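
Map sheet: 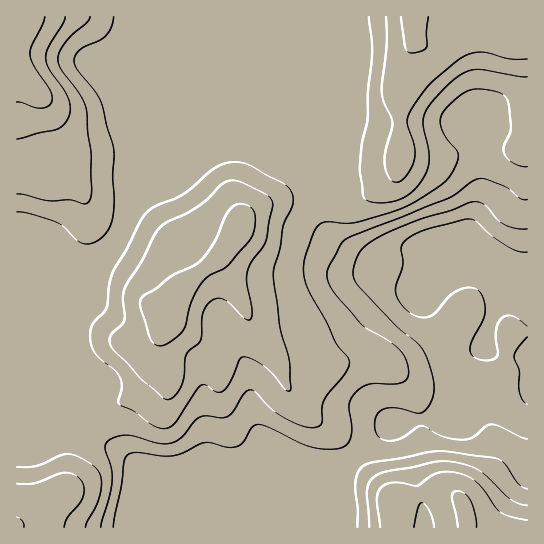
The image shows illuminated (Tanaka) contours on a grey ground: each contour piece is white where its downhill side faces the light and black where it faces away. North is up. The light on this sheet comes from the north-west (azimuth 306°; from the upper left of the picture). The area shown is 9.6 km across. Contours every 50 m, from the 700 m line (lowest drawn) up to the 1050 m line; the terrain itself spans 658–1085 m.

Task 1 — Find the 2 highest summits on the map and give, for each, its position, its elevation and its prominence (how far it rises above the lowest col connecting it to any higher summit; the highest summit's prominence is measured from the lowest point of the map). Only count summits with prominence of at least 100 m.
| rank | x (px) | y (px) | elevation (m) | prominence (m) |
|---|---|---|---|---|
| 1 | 169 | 317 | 1026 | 137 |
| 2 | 463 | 507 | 957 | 171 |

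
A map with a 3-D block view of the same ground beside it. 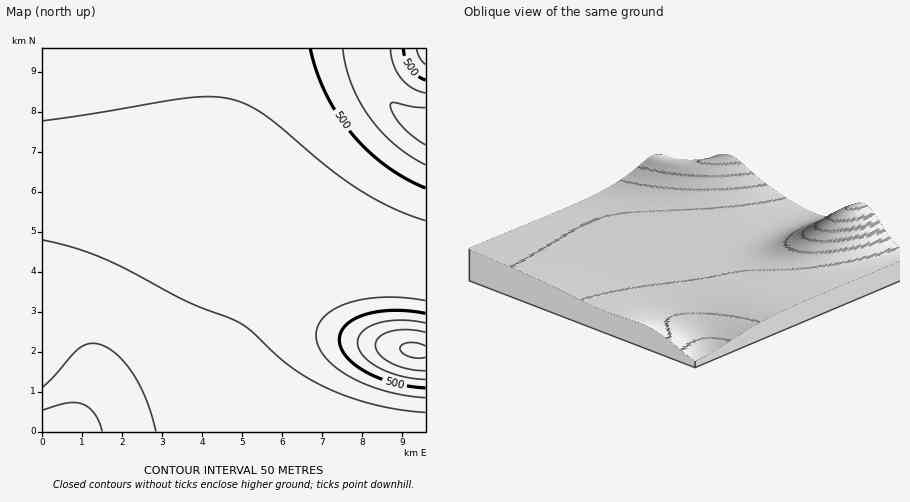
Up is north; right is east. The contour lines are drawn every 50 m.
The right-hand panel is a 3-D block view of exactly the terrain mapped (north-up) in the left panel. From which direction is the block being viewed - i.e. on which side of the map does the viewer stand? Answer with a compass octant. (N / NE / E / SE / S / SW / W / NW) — SW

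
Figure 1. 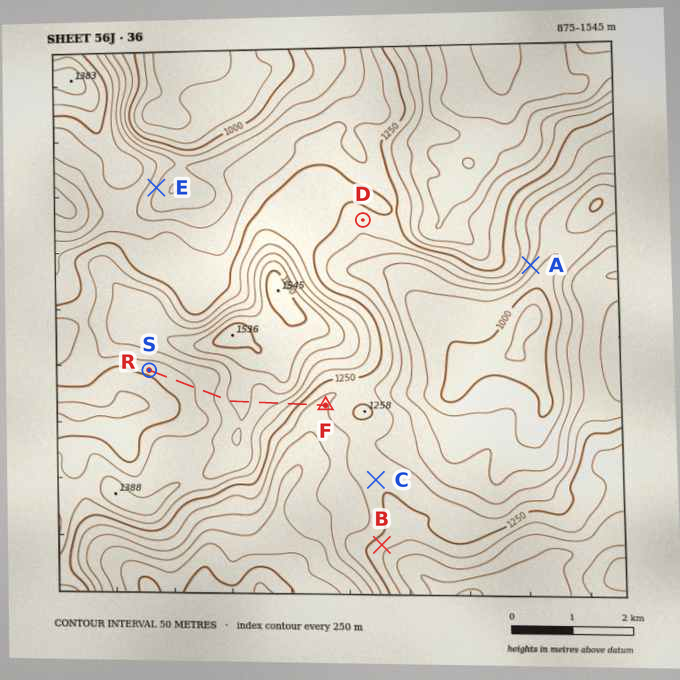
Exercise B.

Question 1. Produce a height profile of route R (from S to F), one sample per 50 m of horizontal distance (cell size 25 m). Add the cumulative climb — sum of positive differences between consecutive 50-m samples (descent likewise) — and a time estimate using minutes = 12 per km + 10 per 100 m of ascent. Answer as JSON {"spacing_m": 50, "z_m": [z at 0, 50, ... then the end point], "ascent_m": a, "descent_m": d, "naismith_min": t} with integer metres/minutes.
{"spacing_m": 50, "z_m": [1263, 1262, 1262, 1262, 1264, 1266, 1269, 1272, 1275, 1278, 1280, 1283, 1285, 1288, 1290, 1293, 1297, 1301, 1305, 1311, 1317, 1324, 1332, 1341, 1350, 1360, 1369, 1379, 1388, 1396, 1402, 1408, 1412, 1414, 1413, 1410, 1406, 1400, 1394, 1387, 1381, 1376, 1371, 1367, 1363, 1359, 1354, 1346, 1337, 1326, 1312, 1296, 1279, 1262, 1245, 1228, 1214, 1203, 1194, 1189, 1188, 1189, 1192, 1195], "ascent_m": 159, "descent_m": 227, "naismith_min": 53}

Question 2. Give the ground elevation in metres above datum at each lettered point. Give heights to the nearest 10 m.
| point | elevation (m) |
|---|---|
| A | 1100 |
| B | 1280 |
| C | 1240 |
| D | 1210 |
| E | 1100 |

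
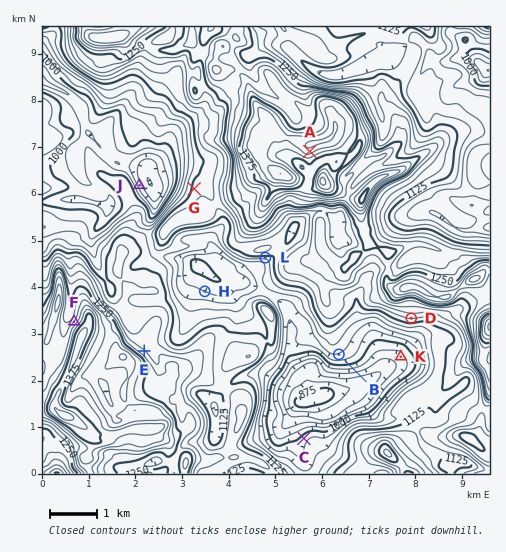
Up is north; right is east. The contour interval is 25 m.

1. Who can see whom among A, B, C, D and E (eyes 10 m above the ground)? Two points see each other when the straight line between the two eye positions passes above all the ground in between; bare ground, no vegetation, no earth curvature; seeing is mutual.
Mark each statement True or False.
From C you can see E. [False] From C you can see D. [True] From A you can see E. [False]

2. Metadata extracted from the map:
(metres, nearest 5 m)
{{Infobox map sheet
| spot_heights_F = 1300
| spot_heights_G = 1135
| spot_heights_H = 1025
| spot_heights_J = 935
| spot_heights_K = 965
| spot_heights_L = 1110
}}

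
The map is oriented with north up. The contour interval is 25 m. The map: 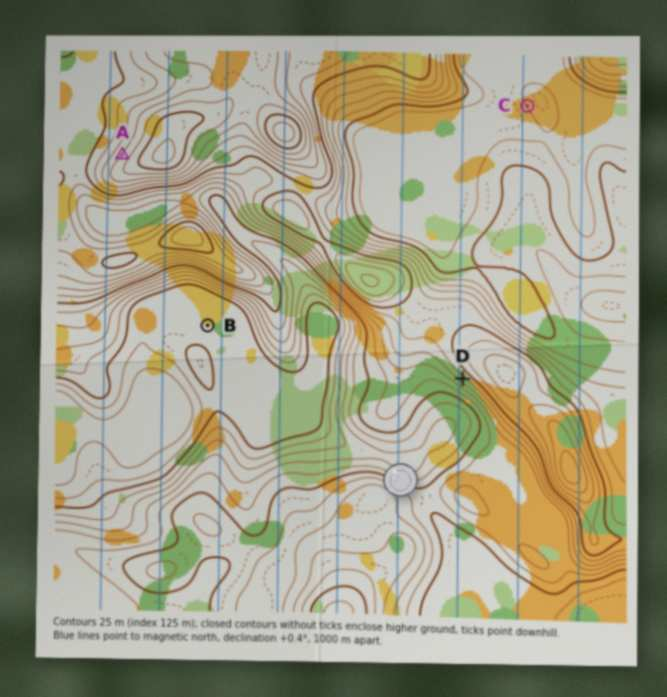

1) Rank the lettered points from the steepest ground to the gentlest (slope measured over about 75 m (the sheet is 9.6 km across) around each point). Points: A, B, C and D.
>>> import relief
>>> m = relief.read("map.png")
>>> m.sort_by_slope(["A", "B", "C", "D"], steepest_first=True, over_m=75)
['D', 'A', 'C', 'B']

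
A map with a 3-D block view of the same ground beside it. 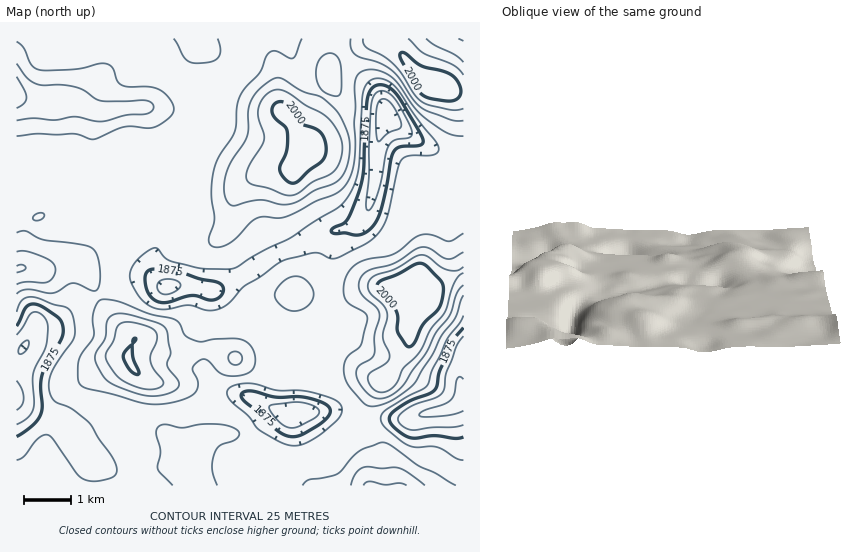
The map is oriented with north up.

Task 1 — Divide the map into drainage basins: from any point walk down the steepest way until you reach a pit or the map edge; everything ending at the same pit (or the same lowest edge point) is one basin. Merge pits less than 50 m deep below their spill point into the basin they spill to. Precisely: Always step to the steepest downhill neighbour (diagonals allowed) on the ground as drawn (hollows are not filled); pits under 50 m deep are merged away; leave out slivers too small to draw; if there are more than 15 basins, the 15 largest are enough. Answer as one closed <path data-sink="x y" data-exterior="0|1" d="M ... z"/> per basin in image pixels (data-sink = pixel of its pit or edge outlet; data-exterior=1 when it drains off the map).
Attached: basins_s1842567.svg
<path data-sink="386 116" data-exterior="0" d="M398 38l-381 0-1 230 29 2 22-6 13 2 10-17 6-21 19-3 12-12 14-5 20-15 7 1 21 12 20 1 20-7 14-17 10-6 17-6 24-2 3-3-19 29-5 21 0 13 24 63 51 0 23-6 43 4 7 2 41-21 2-1 0-178-32-6-7-4-23-27z"/><path data-sink="17 397" data-exterior="1" d="M77 264l-17 2-15 4-17-2-12 2 1 216 120-1-8-35-10-16 10-19 11-32 0-7-12-18 6-20-26-24-21-41z"/><path data-sink="293 413" data-exterior="0" d="M139 339l-5 2-6 17 12 18 0 7-11 32-10 19 10 16 9 36 233-1-1-12 2-21-7-19-3-19 8-15 12-18-21-7-26 6-9 0-24-11-10 4-16 0-60-22-9-1-22 3-19 0z"/><path data-sink="167 287" data-exterior="0" d="M295 168l-25 3-17 6-10 6-14 17-20 7-20-1-21-12-7-1-20 15-14 5-12 12-19 3-3 12-13 26 11 13 17 35 26 26 5-1 20 12 7 2 19 0 23-3 28 8 32-30 16-23 12-12-9-30-14-34 0-13 5-21z"/><path data-sink="463 398" data-exterior="1" d="M463 270l-37 21-11 1-7 55-19 29-11 10-14 25-2 13 10 28-2 21 0 11 1 2 93-1z"/><path data-sink="463 39" data-exterior="1" d="M463 38l-64 0 0 9 5 11 21 24 26 8 12 2z"/>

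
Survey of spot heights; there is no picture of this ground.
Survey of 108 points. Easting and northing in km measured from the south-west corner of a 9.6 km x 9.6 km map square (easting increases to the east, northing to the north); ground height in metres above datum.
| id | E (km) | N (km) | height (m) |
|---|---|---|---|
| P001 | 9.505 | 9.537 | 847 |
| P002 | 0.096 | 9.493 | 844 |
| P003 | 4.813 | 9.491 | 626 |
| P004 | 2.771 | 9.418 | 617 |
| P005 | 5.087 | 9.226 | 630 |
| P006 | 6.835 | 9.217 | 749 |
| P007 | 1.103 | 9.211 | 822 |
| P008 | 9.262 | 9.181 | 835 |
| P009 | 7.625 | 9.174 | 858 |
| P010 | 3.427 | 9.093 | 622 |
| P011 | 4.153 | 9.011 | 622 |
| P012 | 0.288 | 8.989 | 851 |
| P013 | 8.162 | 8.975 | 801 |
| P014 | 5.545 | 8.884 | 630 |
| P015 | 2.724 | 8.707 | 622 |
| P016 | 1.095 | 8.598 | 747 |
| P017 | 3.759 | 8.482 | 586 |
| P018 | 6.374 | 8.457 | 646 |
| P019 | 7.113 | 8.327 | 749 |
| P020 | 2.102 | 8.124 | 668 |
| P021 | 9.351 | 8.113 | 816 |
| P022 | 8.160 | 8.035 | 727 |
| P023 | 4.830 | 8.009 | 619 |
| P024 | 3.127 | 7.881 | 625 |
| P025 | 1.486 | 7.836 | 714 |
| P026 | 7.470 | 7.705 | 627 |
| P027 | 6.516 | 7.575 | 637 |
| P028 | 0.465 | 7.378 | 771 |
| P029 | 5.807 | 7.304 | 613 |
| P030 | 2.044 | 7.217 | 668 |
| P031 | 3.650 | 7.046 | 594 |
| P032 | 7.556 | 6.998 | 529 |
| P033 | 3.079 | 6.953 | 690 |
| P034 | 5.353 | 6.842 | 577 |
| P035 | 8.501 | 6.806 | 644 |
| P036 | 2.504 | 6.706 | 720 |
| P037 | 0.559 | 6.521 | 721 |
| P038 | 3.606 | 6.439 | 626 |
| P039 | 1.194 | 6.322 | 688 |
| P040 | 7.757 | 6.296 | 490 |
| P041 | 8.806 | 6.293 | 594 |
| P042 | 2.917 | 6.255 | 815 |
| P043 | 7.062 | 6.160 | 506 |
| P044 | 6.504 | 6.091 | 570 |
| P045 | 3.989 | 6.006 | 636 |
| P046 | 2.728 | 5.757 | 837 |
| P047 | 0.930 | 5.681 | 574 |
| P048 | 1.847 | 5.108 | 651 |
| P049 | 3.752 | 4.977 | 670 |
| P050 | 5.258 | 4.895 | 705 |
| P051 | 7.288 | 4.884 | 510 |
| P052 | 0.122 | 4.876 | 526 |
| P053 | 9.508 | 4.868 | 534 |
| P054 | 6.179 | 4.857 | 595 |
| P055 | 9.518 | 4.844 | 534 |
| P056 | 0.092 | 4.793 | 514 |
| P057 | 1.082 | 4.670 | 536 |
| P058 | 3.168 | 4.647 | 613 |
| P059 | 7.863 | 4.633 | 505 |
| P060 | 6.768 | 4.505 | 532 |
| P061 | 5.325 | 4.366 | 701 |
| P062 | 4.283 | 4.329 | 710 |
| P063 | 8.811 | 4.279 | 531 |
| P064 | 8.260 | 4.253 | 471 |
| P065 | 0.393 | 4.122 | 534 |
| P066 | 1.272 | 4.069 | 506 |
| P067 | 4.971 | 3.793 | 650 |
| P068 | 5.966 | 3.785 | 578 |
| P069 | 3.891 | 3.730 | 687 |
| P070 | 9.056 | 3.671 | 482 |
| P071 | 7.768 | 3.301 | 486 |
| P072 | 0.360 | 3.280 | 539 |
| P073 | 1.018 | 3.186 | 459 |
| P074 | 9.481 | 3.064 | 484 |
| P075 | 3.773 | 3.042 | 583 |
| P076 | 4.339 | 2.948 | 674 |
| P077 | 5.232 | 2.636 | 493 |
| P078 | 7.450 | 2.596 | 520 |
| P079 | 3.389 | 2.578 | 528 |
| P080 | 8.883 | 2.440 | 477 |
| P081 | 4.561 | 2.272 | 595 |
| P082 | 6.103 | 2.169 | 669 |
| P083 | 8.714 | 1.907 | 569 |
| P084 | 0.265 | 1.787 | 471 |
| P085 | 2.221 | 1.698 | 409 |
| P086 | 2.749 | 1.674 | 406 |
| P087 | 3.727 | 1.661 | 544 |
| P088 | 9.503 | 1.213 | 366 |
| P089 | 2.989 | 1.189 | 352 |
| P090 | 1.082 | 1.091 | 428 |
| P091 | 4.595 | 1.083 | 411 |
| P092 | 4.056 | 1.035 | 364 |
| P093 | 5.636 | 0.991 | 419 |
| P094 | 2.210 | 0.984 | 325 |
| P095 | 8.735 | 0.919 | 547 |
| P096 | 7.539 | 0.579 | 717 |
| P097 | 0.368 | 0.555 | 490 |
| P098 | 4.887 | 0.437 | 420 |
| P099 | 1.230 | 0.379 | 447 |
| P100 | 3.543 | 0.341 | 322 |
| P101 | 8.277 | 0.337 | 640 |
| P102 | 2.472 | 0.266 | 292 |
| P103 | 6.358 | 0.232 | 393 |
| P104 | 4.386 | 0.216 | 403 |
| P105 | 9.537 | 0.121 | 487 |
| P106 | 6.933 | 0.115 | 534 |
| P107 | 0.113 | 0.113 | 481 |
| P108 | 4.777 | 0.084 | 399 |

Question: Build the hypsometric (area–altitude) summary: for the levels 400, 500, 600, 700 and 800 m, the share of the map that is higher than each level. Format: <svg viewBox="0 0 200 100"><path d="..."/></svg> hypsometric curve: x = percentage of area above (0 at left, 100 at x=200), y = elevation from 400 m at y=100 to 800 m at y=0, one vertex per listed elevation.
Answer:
<svg viewBox="0 0 200 100"><path d="M188 100l-34-25-57-25-59-25-29-25"/></svg>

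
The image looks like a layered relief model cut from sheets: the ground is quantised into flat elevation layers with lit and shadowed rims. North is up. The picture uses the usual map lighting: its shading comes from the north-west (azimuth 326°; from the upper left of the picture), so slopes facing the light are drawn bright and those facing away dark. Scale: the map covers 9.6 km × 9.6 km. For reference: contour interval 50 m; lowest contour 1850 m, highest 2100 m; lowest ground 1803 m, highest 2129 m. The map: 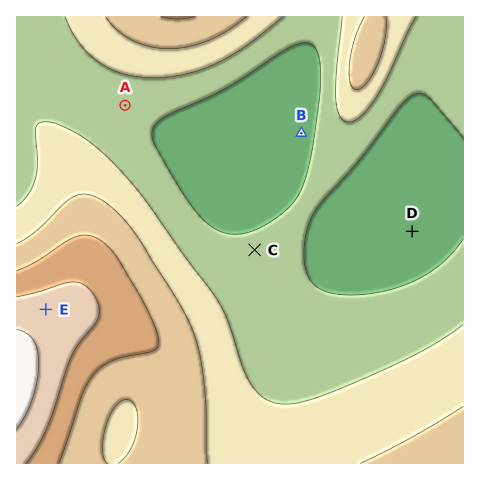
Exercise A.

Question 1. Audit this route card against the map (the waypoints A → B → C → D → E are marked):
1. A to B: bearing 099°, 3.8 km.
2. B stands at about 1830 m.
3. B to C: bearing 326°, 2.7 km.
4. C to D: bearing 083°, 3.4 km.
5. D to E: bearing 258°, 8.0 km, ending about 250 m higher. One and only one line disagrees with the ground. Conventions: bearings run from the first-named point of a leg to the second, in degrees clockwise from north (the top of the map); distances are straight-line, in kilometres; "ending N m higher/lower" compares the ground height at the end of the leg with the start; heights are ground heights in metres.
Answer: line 3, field bearing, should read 202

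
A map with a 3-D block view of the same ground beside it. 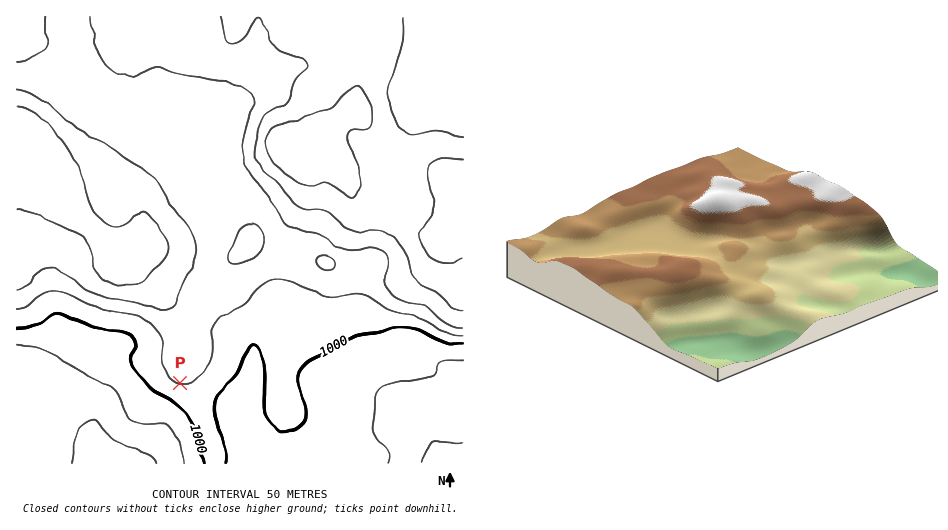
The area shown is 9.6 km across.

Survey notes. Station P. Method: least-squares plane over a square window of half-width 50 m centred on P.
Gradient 6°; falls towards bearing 197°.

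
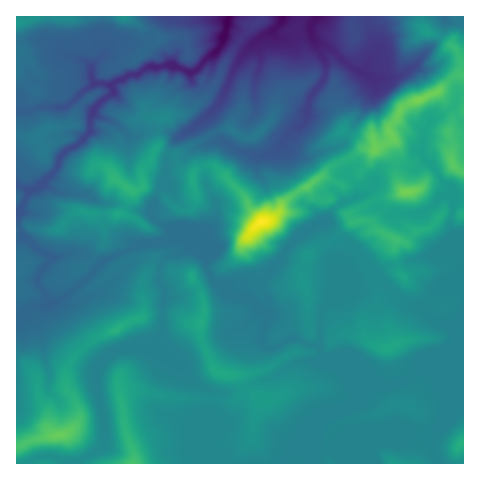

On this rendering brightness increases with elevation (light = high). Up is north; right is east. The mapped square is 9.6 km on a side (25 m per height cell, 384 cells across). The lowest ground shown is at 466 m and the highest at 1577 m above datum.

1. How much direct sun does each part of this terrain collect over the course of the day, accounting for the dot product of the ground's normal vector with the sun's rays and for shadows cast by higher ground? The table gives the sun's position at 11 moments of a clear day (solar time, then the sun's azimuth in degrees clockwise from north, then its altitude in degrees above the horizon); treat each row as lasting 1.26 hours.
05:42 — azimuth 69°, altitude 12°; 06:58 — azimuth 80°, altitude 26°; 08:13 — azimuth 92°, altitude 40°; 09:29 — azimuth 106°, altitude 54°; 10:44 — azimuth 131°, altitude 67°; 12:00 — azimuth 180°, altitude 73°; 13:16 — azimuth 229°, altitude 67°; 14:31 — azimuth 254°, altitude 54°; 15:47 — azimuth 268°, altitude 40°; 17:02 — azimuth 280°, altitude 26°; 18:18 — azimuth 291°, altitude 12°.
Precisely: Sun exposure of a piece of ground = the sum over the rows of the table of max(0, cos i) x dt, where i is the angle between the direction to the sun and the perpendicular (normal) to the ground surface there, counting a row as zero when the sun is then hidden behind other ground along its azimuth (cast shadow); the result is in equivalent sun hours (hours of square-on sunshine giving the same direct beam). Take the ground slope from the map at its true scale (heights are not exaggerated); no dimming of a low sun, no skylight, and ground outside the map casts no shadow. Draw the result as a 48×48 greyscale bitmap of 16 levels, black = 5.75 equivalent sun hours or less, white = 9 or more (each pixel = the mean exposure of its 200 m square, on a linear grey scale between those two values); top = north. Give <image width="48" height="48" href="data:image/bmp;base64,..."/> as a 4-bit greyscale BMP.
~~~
<image width="48" height="48" href="data:image/bmp;base64,Qk32BAAAAAAAAHYAAAAoAAAAMAAAADAAAAABAAQAAAAAAIAEAAATCwAAEwsAABAAAAAAAAAAAAAAABEREQAiIiIAMzMzAERERABVVVUAZmZmAHd3dwCIiIgAmZmZAKqqqgC7u7sAzMzMAN3d3QDu7u4A////AJqqzMuHecq93u7u7u7u7u7u7u7czN3Ny6dmZ5u6i9vN7u7u7u7u7u7u7u7s3u7dvLypi7qqi8ve7u7u7u7u7u7u7u7u7u7tm4i9zduZjMze7u7u7u7u7u7u7u7u7u7uubmcu9qIjc3e7u7u7t7u7u7u7u7u7u7u7Ny8zNl5rc3e7u7u7u7u3u7u7u7u7u7u7t3czdiKvd3u7u7u7u7u7e7u7u7u7u7u7t3b3riqzd7t3d3e7u7u7u7u7u7u7u7u7t3azbu7zd3N3d3bvO3d3u7u7u7u7u7u7s3avb3Lvdze7d283d3d3u7u7u7u7u7u7s27zd3cm73u7dzNy7vN3e7u7u7t7u7u7ru7zdzdy83u7dzbvN3Kzd3u7dyqvN3e7tzczN27zd3e3dzLze7du7zd3Mve3LvN7t7dy83bec3c3d283e7e7c3d7d7t3d3N7u7t3Lu7u6rMvd283d7t7t7d7t7u3dzd7u7u3dy6msy7vd283e7u7t7e7t7u3e7u7u7t7t3cuqy7zcy73e7u7t7e7t7u7u7u7u7u3e7d3M3N3N2rze7t7t7e7u7u7u7u7u7N7d7u7c3c3d2b3u7t7u3e7u7t3N3u7u3O7tze7c3M3cuc3u7t7u3u7u7dzN3e7u3M7u3d7ty73aacu93tzN7d3d3tzN7e7u7dze7dzuy7qnSqyUe9us3d3MzM3MzN3u3N3e3bzN3Ly6mpZ4doua3dzMu8uZzd3rvM3d3d3e7cvLqoZHV5qXrNzLrN3Lzd3aq6q97d3MqMzMqpg3pjSZeKyqvNu9us3YzJzd3duqlrzcy6lzqnZomJib3avczLqqvMrd3du7asuYq7uVOJl3ipfMzN7u7Mi6zty5ZYfLu7vdyruqQDmJl3drzNyqvJuaerdnm5q7iZq92bu7cQKqvcq7vMl4m73KuqzdqqrMyJu8ubvGaIMGvNvN7bqpurzN2prbmr2pyrvMq812a8pQKszd3cu5mJiO7YOrvdyJzLvK3dhXqpmGIb3t3N3dp6rO7bNZjLmavazJiFNbzMy6lTnNub3du6zO7tgwJ5nMnKmsqHrN3dzczKZavMy8u73e7u2GBKzdqIYmvc3LvN28qsynrd2szM7e3e7aU8zN3bqpaczMzM3LuHy3iczM283d3NzdVJrO7typuYrNu8zdu4aUAX283Kzt3Kmdg6zM3d3cm5ne3N3cvclmAAi7vbze3MyopRic3czN2qi9zN3cnO3JIAGriL3O7u7ZaXKszd3Mzai9vd7tmN7bhxABSrzO7u7tlGg4rMvFncidvN3et524vMUAAHzd7u7umIZSJVQyO7p8y93Mynypzd2UISre7e7tu962QhQ0Q3uay93Mypmt3d3KmYje7e7tzd7utpV8hQm7vMzNy8rN3dzJdqre3u7u7u7u7czNyWPM3d3dzc3czcupVGy93d3e7u7u7u3t3JW9zN7uzd3dvcubdXaJmrqqvM273Ku7y6e9yrvu3d3e3cur2pRdyqq7u7mbqs3dzLmd7bve3Mve7tyrurzg=="/>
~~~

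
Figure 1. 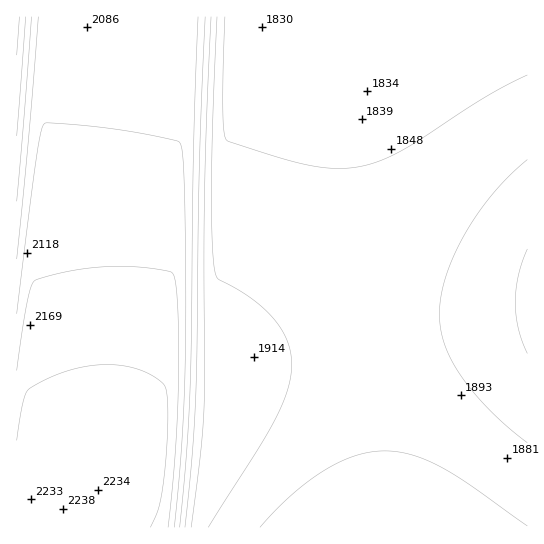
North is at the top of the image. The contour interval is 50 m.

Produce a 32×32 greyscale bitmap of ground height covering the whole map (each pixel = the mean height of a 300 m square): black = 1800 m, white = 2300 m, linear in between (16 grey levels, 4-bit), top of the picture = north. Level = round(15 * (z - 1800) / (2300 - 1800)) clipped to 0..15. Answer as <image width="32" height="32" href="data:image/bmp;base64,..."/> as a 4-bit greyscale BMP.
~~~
<image width="32" height="32" href="data:image/bmp;base64,Qk12AgAAAAAAAHYAAAAoAAAAIAAAACAAAAABAAQAAAAAAAACAAATCwAAEwsAABAAAAAAAAAAAAAAABEREQAiIiIAMzMzAERERABVVVUAZmZmAHd3dwCIiIgAmZmZAKqqqgC7u7sAzMzMAN3d3QDu7u4A////AN3d3dzLdDIiERAAAAARERLd3d3dy3QzIiEREREREREi3d3d3ct0MzIiERERERESIt3d3d3LhEMzIiERERESIiLd3d3dzIVDMyIiIRESIiIjzd3d3cyFRDMyIiIiIiIiM83d3d3MlUQzMyIiIiIiMzPMzd3czJVEQzMyIiIiIzM0zMzMzMyVREMzMyIiIjMzRLzMzMzMlURDMzMyIiMzM0S8zMzMzJVEQzMzMyMzMzREu8zMzMuVRDMzMzMzMzM0RLu7u7u7lUMzMzMzMzMzREWru7u7u5UzMzMzMzMzM0RFq7u7u7uVMzMzMyIjMzNERZu7u7u7lTMzMyIiIjMzNEWaqqqqqpUzMyIiIiIjMzREmqqqqqqWMyIiIiIiIzM0RIqqqqqqljIiIiIiIiIzM0SKqqqqqpYyIiIiIiIiIzNEiqqqqqqWMiIiIiIiIiIzNHmZmZmZliIiIiIiIiIiMzN5mZmZmZYiIiIiEiIiIiMzeZmZmZmWIiERERERIiIiM2mZmZmZliEREREREREiIiJpmZmZmZYxEREREREREiIiaZmZmZmWMRERERERERESIliZmZmZljERERERERERESJYmZmZmZcxERERERERERERWJmZmZmHMREREREREREREViZmZmYhzERERERERERERFImZmYiIcxERERERERERER"/>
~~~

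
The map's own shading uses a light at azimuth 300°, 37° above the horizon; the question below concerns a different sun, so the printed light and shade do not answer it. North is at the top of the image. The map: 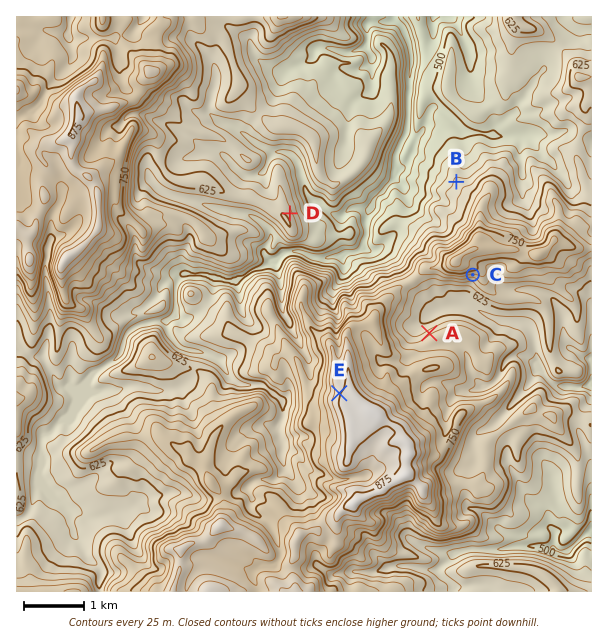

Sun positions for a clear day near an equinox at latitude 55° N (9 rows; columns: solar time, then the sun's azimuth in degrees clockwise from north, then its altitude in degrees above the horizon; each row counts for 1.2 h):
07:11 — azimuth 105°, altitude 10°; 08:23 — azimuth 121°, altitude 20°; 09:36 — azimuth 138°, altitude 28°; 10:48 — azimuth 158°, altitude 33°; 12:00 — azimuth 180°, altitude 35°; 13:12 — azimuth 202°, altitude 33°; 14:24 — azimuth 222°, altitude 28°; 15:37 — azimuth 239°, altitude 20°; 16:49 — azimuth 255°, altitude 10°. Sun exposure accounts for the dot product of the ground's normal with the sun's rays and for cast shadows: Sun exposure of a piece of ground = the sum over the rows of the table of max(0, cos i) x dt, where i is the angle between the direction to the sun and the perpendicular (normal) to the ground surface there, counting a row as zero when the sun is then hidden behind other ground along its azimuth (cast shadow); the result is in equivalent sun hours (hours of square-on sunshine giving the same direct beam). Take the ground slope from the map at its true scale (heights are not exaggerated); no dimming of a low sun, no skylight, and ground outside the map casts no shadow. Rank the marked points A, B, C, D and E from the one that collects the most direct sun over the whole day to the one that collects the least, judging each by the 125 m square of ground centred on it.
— C > E ≈ B ≈ D > A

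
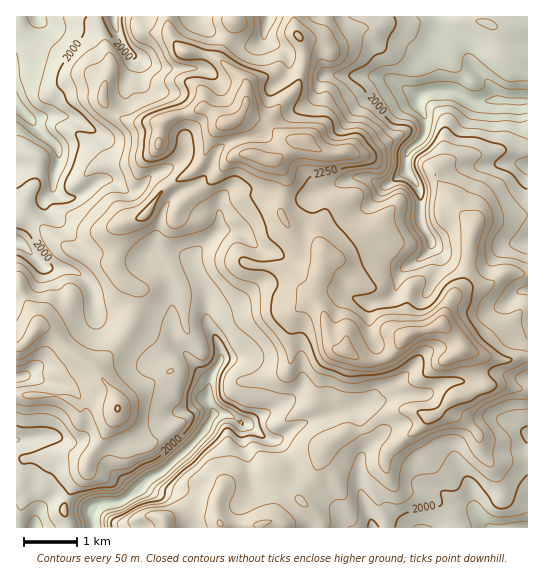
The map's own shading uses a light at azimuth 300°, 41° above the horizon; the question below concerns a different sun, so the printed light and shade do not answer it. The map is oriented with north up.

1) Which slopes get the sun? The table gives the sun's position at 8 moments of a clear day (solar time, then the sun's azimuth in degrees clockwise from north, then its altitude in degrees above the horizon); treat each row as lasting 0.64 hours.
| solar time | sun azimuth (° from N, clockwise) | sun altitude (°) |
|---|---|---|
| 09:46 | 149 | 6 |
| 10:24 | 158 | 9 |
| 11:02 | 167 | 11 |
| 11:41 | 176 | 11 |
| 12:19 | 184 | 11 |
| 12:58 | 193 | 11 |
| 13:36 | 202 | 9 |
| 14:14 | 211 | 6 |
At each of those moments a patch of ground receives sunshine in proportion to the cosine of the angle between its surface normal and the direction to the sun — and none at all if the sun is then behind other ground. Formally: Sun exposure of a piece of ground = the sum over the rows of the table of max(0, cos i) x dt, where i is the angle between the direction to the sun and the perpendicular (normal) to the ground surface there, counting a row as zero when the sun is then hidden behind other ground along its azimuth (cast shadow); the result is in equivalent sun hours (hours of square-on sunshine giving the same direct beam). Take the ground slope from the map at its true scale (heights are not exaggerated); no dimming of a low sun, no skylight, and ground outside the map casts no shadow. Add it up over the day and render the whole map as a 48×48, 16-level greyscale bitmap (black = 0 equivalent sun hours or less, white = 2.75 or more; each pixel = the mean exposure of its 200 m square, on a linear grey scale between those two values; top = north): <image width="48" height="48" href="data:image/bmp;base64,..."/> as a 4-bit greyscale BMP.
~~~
<image width="48" height="48" href="data:image/bmp;base64,Qk32BAAAAAAAAHYAAAAoAAAAMAAAADAAAAABAAQAAAAAAIAEAAATCwAAEwsAABAAAAAAAAAAAAAAABEREQAiIiIAMzMzAERERABVVVUAZmZmAHd3dwCIiIgAmZmZAKqqqgC7u7sAzMzMAN3d3QDu7u4A////AHh3dDVDSIdWdlQzNFNXdWdXdniHZTWszHl1VDMAABAUQzIiAAJnRHZYaJmIZEeruWiEOcgwAAABIzVTIjRTRnVnepiGRnh3ZnZ3a//3AAACQyVUNEQ1ZmV3mVRFh3iGZmZmebuWUAABNDI0VVRFZlZ4llaIdomXZlZmVWZ7yBAAAiETRERFZlZndWd2ZpqHdkVVUzZ3jPgAABIRIRJFZmZkV4dmZ5hURQESEhWGVWuRAAEQAAFEVniFNrt2d4hlQ2VDWGWahUSpEAAAADISI2d2Q2zsuoZDI6qpmZeMt0M3YAAAFXhBEBJFZTbP/XERR6qql2ZodlQwIgAWhCR3UxEjWJhGh2VWeM3cplUzNVV3EDrsuWQ1ZmZUMhABe93bqkRUM2UwEkVmU2mXd4hVZomGVDIiI1v/2wACRVZBEkVnh1RVZ5qGis3LlmmoQzRFQkE1ZnUiI0RValETNFiJvu///XSN2pZGmep2d0I0REQybYITREV4v/6ov9hXvdupmqyXYwEkVVQ0l1aGVnd4iHQhOO1zJnMQATmoMREUZlVYc0l2eJiHYyMjVp7rgwABASR1MyIjVlVmQ3lmipiHUiIiQhN6cQASMzIiNDNERVVVRoZWiHeHUgAAAAABERERNDECNUNVRWVVVmVVVURnMQAAAAAAFEQyE0ABJERnd3ZVVWZ3VDNVIhFDEAAAFVZ2IDAAESV3ZURVRWiqdEQzRVVEIAAAATRohxAAAEl1MiNURoqql2QkVmUzIAAAABEViAACSKdUMzRERnd3ZTM0RnUzMwAAADMAAABJqFRFZVVVVTMxATVkVDM0RVIAAlUQAAR3QlZ3eHaIdjEAJ3dkIRNFVVMAJFYwAahSE1aJqqi8ulISZmZDESNFUxAEVEeHVZYgIyE1e8h3iHZ4ZmQyIzIiMyA4ZTRmVUMSMREQAndGVFZ3dlMiNEQgJVI1ZBEzRCMgAAEQABhEeId3VCMzI0VRAkIkQhAjIiRRVjAAAAOFSKhUVVd1MREhAAA0IRESISIyNGQhRBAppouIq7p3d0ADIAJ0EAABITNDEkVmaaUhWVrc3cd6zf//sgRjMhAAAGZDIzMzR9+kJWXNlVje7v/pVBEAJFVVVzEBRDIiM2qWVXIBABWIQiIRJzAAABEjRBAFljE1VDJVVrtRADMzEAABFJIAAAAAEgAlMSeql2WahnrJVBAAAAAAABEAAAAAAAFTNZy1ERFIuTEmUhAAAAAAAAAAAAAAAEmpmqliAAAAEwAVQBEAAAAAAAAAAAAAAIZnZlRDIQAAEQASIAIgAAAAAAAAAAERNnVFd2NEIRACMAEhMxAhAAABESVUNXZqu1RDRUIkEAAAABZAEjEkESIzRnaImEWYdlRDIREiACN5doQAABI2eYZWd2VWZWmGVVRDIQEQFXiIZBAAAAJWdmZVZVVURXZVRFQyIhEAW6hQAAAAADiFUyNWVFZURWZVVVISMzMBZUQQAAJ2MSMhERNFZlVVVnZlVTE1VUMRQRIQACVUMREAEiIiNDNERVRDMw=="/>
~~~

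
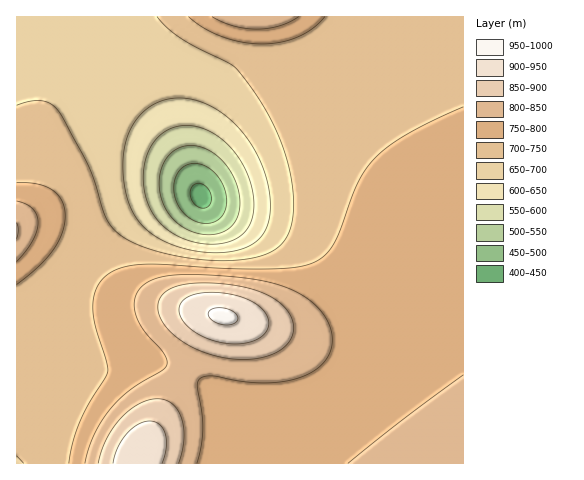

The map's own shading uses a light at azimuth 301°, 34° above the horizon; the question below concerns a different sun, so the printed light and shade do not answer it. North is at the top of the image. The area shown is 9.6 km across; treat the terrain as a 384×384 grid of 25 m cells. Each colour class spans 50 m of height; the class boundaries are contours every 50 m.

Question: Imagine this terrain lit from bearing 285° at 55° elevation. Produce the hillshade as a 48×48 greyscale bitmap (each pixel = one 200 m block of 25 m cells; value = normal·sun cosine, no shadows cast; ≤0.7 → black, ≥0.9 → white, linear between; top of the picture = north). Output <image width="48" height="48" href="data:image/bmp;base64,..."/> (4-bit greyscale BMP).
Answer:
<image width="48" height="48" href="data:image/bmp;base64,Qk32BAAAAAAAAHYAAAAoAAAAMAAAADAAAAABAAQAAAAAAIAEAAATCwAAEwsAABAAAAAAAAAAAAAAABEREQAiIiIAMzMzAERERABVVVUAZmZmAHd3dwCIiIgAmZmZAKqqqgC7u7sAzMzMAN3d3QDu7u4A////AKqqve//7ahkIjR5mZmZmZmZmZmZmZmZmaqqvO///blkMjRomZmZmZmZmZmZmZmZmaqqq9///sp1MzRomZmZmZmZmZmZmZmZmaqqq87//tuGQzRXmZmZmZmZmZmZmZmZmaqqqr3v/tuXVERnmZmZmZmZmZmZmZmZmZqqqqze7tyoZVVnmZmZmZmZmZmZmZmZmZmZmavN7ty5dmZomZmZmZmZmZmZmZmZmZmZmZq83dy6h3Z4mZmZmZmZmZmZmZmZmZmZmZmrzMy6mHeImYiIiIiZmZmZmZmZmZmZmZmavMy7qYiIiIiIiIiImZmZmZmZmZmZmZmaq7u7qpmIiHd3d3iIiZmZmZmZmZmZmZmaqqu7upmYh3ZmZnd4iJmZmZmZmZmZmZmqqqu7uqmYd2ZVVmd3iJmZmZmZmZmZmZqqqru7u6qYd2VVVWZ3iJmZmZmZmZmZmaqqq7vMy7qph2VVVWZ3iJmZmZmZmZmZmqqqu8zMzMuqh2ZVVWZ3iJmZmZmZmZmZmqqrvMzd3cy6mHZVVmd4iZmZmZmZmYmZmqqrvM3d3dy6mHZmZ3eImZmZmZmZmYiZmqqrvM3d3MupmHd3d4iJmZmZmZmZmWeJmaqru8zMy7qZiIiIiZmZmZmZmZmZmVZ4mZqqu7u7uqmZmZmaqqqqqZmZmZmZmTRniZmqqqqpmYiZqqu7u6qqqqmZmZmZmSNWeImZmZmIiIiau8zMy7uqqqqZmZmZmSJFZ4iJiIh3Zniazd3dzLu6qqqZmZmZmSNFZniIh3ZlVmir3u7t3Mu6qqqZmZmZmURFVnd3d2VURWis7/7t3Mu6qqqZmZmZmWVVZmd3ZlVDNFi9///u3Mu6qqqZmZmZmXdmZmZmZVQzI0jO///t3Mu6qqqZmZmZmYiHd3dmVUMyIkjO//7t3Lu6qqqZmZmZmZmIh3dmVUMiIki97u7tzLuqqqmZmZmZmamZiHdmVUMiI1is3u7dzLuqqqmZmZmZmaqZmId2VUMyNFis3d3cy7uqqqmZmZmZmamZmId2ZUQzNGirzd3My7qqqpmZmZmZmZmZmIh3ZVRERWibvMzMu7qqqpmZmZmZmZmZmIh3ZlVFVniau8y7u6qqqpmZmZmZmZmZmIh3dmVVZniau7u7uqqqqZmZmZmZmZmZmIiHdmZmZ4maq7u7qqqqmZmZmZmZmZmZmYiHd3Znd4maqruqqqqqmZmZmZmZmZmZmYiId3d3eImaqqqqqqqpmZmZmZmZmZmZmZiIiHd4iJmaqqqqqqqZmZmZmZmZmZmZmZiIiIiIiJmaqqqqqqmZmZmZmZmZmZmZmZmIiIiIiZmZqqqqqpmZmZmZmZmZmZmZmZmZiIiImZmZmZmZmZmZmZmZmZmZmZmZmZmZmZmZmZmZmZmIiZmZmZmZmZmZmZmZmZmZmZmZmZmZmYh3d4iZmZmZmZmZmZmZmZmZmZmZmqqZmId2Zmd4mZmZmZmZmZmZmZmZmZmZqqqpmHZlVVVniZmZmZmZmZmZmZmZmZmqu7uqmHZVRERWeJmZmZmZmQ=="/>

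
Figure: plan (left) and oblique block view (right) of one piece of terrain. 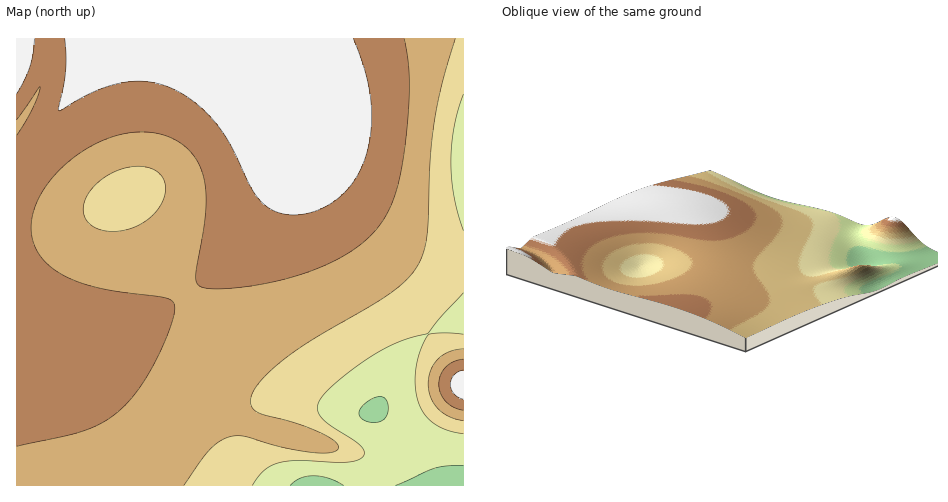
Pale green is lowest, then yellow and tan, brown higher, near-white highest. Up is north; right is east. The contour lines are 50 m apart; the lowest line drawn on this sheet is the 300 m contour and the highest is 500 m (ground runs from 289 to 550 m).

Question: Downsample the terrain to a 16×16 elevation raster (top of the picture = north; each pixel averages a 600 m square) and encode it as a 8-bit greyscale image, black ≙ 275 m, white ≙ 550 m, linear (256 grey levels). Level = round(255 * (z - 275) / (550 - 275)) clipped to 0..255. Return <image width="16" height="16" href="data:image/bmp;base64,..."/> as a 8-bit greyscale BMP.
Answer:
<image width="16" height="16" href="data:image/bmp;base64,Qk02BQAAAAAAADYEAAAoAAAAEAAAABAAAAABAAgAAAAAAAABAAATCwAAEwsAAAABAAAAAAAAAAAAAAEBAQACAgIAAwMDAAQEBAAFBQUABgYGAAcHBwAICAgACQkJAAoKCgALCwsADAwMAA0NDQAODg4ADw8PABAQEAAREREAEhISABMTEwAUFBQAFRUVABYWFgAXFxcAGBgYABkZGQAaGhoAGxsbABwcHAAdHR0AHh4eAB8fHwAgICAAISEhACIiIgAjIyMAJCQkACUlJQAmJiYAJycnACgoKAApKSkAKioqACsrKwAsLCwALS0tAC4uLgAvLy8AMDAwADExMQAyMjIAMzMzADQ0NAA1NTUANjY2ADc3NwA4ODgAOTk5ADo6OgA7OzsAPDw8AD09PQA+Pj4APz8/AEBAQABBQUEAQkJCAENDQwBEREQARUVFAEZGRgBHR0cASEhIAElJSQBKSkoAS0tLAExMTABNTU0ATk5OAE9PTwBQUFAAUVFRAFJSUgBTU1MAVFRUAFVVVQBWVlYAV1dXAFhYWABZWVkAWlpaAFtbWwBcXFwAXV1dAF5eXgBfX18AYGBgAGFhYQBiYmIAY2NjAGRkZABlZWUAZmZmAGdnZwBoaGgAaWlpAGpqagBra2sAbGxsAG1tbQBubm4Ab29vAHBwcABxcXEAcnJyAHNzcwB0dHQAdXV1AHZ2dgB3d3cAeHh4AHl5eQB6enoAe3t7AHx8fAB9fX0Afn5+AH9/fwCAgIAAgYGBAIKCggCDg4MAhISEAIWFhQCGhoYAh4eHAIiIiACJiYkAioqKAIuLiwCMjIwAjY2NAI6OjgCPj48AkJCQAJGRkQCSkpIAk5OTAJSUlACVlZUAlpaWAJeXlwCYmJgAmZmZAJqamgCbm5sAnJycAJ2dnQCenp4An5+fAKCgoAChoaEAoqKiAKOjowCkpKQApaWlAKampgCnp6cAqKioAKmpqQCqqqoAq6urAKysrACtra0Arq6uAK+vrwCwsLAAsbGxALKysgCzs7MAtLS0ALW1tQC2trYAt7e3ALi4uAC5ubkAurq6ALu7uwC8vLwAvb29AL6+vgC/v78AwMDAAMHBwQDCwsIAw8PDAMTExADFxcUAxsbGAMfHxwDIyMgAycnJAMrKygDLy8sAzMzMAM3NzQDOzs4Az8/PANDQ0ADR0dEA0tLSANPT0wDU1NQA1dXVANbW1gDX19cA2NjYANnZ2QDa2toA29vbANzc3ADd3d0A3t7eAN/f3wDg4OAA4eHhAOLi4gDj4+MA5OTkAOXl5QDm5uYA5+fnAOjo6ADp6ekA6urqAOvr6wDs7OwA7e3tAO7u7gDv7+8A8PDwAPHx8QDy8vIA8/PzAPT09AD19fUA9vb2APf39wD4+PgA+fn5APr6+gD7+/sA/Pz8AP39/QD+/v4A////AImJiomFfXJjTjQmLCwiGBSinpuWkIZ7cW53g2Q5JyYttK6oopmPhHt2cVkxGR1Ad8C5sqqhl4yBdWhWPiUjXMLFvbaupp6Uin90aFlFN1GRw7u0rqiim5SMg3lvYlJJSLyzrKiloqCdmZOLgndqW0ixpZ2am56ipqeln5WKfGxZp5SIhImUoa21uLSrnYt2W6SLdmtyhZyzw8zLwK+Ze1Wuk3hiYnqauNDe39TApH9MvKmSf3iGosLd7e/kza2CR7bAsKOdpLjR6fj57NWzh0yryci/vMHO4fP9/O7Wto1YwsLZ09HV3uv2/Pjp0rSSaNjA49/d4OXt8/Xu4MqvknU="/>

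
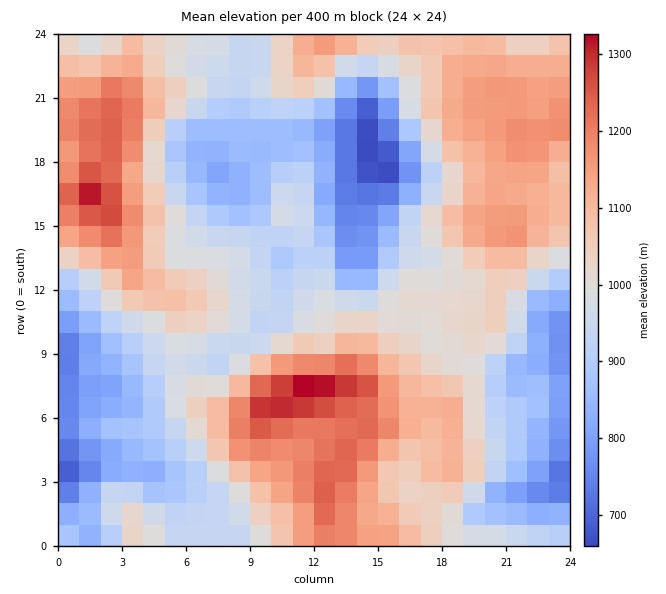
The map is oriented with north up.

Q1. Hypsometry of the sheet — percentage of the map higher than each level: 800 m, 91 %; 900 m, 75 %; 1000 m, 50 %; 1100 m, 28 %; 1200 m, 8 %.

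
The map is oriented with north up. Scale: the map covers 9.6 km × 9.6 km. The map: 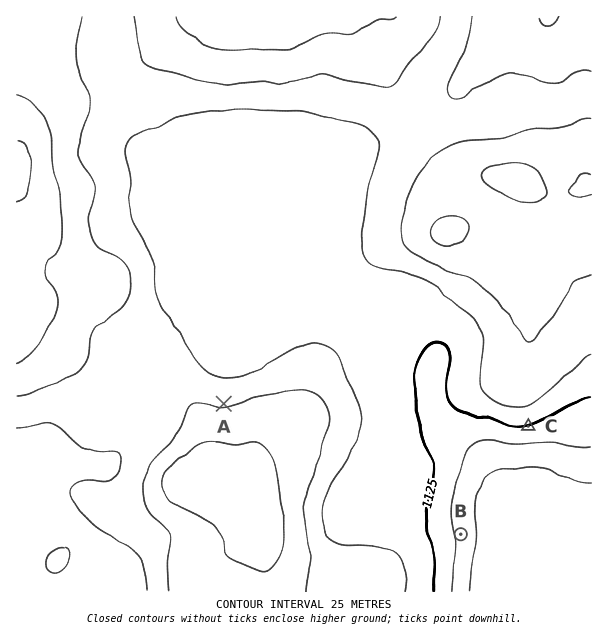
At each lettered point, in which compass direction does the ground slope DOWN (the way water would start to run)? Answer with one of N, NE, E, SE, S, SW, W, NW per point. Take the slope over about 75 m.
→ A N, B E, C S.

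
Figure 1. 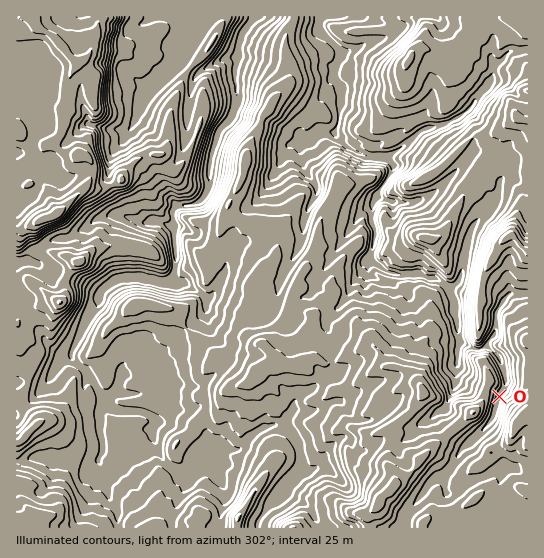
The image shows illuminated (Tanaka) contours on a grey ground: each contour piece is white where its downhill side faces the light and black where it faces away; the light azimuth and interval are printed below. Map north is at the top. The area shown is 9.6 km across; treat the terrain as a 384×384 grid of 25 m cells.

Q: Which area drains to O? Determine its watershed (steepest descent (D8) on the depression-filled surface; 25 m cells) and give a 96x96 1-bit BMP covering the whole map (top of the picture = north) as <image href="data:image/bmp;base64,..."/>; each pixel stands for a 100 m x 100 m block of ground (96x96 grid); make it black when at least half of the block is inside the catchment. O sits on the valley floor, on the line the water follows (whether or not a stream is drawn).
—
<image width="96" height="96" href="data:image/bmp;base64,Qk2+BAAAAAAAAD4AAAAoAAAAYAAAAGAAAAABAAEAAAAAAIAEAAATCwAAEwsAAAIAAAAAAAAA////AAAAAAAAAAAAAAAAAD////8AAAAAAAAAAD////8AAAAAAAAAAD////8AAAAAAAAAAB////8AAAAAAAAAAA////8AAAAAAAAAAA////8AAAAAAAAAAAf///8AAAAAAAAAAAH///8AAAAAAAAAAAD///8AAAAAAAAAAAB///8AAAAAAAAAAAA///8AAAAAAAAAAAAf//8AAAAAAAAAAAAP//8AAAAAAAAAAAAH//8AAAAAAAAAAAAH//8AAAAAAAAAAAAB//8AAAAAAAAAAAAA//8AAAAAAAAAAAAAf/8AAAAAAAAAAAAAP/8AAAAAAAAAAAAAH/8AAAAAAAAAAAAAD/8AAAAAAAAAAAAAB/wAAAAAAAAAAAAAAfgAAAAAAAAAAAAAAfAAAAAAAAAAAAAAAOAAAAAAAAAAAAAAAAAAAAAAAAAAAAAAAAAAAAAAAAAAAAAAAAAAAAAAAAAAAAAAAAAAAAAAAAAAAAAAAAAAAAAAAAAAAAAAAAAAAAAAAAAAAAAAAAAAAAAAAAAAAAAAAAAAAAAAAAAAAAAAAAAAAAAAAAAAAAAAAAAAAAAAAAAAAAAAAAAAAAAAAAAAAAAAAAAAAAAAAAAAAAAAAAAAAAAAAAAAAAAAAAAAAAAAAAAAAAAAAAAAAAAAAAAAAAAAAAAAAAAAAAAAAAAAAAAAAAAAAAAAAAAAAAAAAAAAAAAAAAAAAAAAAAAAAAAAAAAAAAAAAAAAAAAAAAAAAAAAAAAAAAAAAAAAAAAAAAAAAAAAAAAAAAAAAAAAAAAAAAAAAAAAAAAAAAAAAAAAAAAAAAAAAAAAAAAAAAAAAAAAAAAAAAAAAAAAAAAAAAAAAAAAAAAAAAAAAAAAAAAAAAAAAAAAAAAAAAAAAAAAAAAAAAAAAAAAAAAAAAAAAAAAAAAAAAAAAAAAAAAAAAAAAAAAAAAAAAAAAAAAAAAAAAAAAAAAAAAAAAAAAAAAAAAAAAAAAAAAAAAAAAAAAAAAAAAAAAAAAAAAAAAAAAAAAAAAAAAAAAAAAAAAAAAAAAAAAAAAAAAAAAAAAAAAAAAAAAAAAAAAAAAAAAAAAAAAAAAAAAAAAAAAAAAAAAAAAAAAAAAAAAAAAAAAAAAAAAAAAAAAAAAAAAAAAAAAAAAAAAAAAAAAAAAAAAAAAAAAAAAAAAAAAAAAAAAAAAAAAAAAAAAAAAAAAAAAAAAAAAAAAAAAAAAAAAAAAAAAAAAAAAAAAAAAAAAAAAAAAAAAAAAAAAAAAAAAAAAAAAAAAAAAAAAAAAAAAAAAAAAAAAAAAAAAAAAAAAAAAAAAAAAAAAAAAAAAAAAAAAAAAAAAAAAAAAAAAAAAAAAAAAAAAAAAAAAAAAAAAAAAAAAAAAAAAAAAAAAAAAAAAAAAAAAAAAAAAAAAAAAAAAAAAAAAAAAAAAAAAAAAAAAAAAAAAAAAAAAAAAAAAAAAAAAAAAAAAAAAAAAAAAAAAAAAAAAAAAAAAAAAAAAAAAAAAAAAAAAAAAAAAAAAAAAAAAAAAAAAAAAAAAAAAAAAAAAAAAA="/>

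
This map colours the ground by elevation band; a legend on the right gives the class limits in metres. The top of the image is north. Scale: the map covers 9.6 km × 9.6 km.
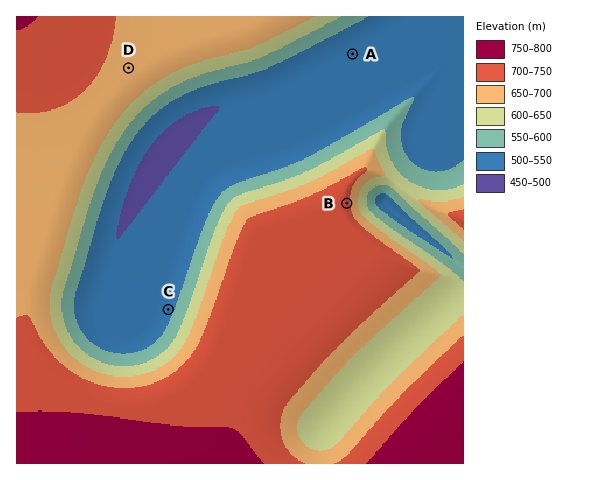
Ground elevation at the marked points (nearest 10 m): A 520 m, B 720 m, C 530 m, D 690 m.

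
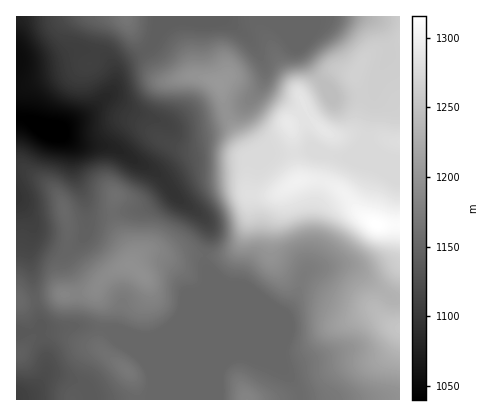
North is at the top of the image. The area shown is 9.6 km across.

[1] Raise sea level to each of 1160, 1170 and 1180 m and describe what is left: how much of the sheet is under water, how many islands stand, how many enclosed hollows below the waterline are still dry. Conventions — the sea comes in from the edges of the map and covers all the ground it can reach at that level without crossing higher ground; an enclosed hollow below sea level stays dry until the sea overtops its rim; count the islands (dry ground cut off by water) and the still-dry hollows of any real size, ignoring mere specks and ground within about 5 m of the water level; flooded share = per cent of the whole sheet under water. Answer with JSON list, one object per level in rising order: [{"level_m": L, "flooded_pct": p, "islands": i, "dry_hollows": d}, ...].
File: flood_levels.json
[{"level_m": 1160, "flooded_pct": 51, "islands": 2, "dry_hollows": 0}, {"level_m": 1170, "flooded_pct": 57, "islands": 1, "dry_hollows": 0}, {"level_m": 1180, "flooded_pct": 62, "islands": 1, "dry_hollows": 0}]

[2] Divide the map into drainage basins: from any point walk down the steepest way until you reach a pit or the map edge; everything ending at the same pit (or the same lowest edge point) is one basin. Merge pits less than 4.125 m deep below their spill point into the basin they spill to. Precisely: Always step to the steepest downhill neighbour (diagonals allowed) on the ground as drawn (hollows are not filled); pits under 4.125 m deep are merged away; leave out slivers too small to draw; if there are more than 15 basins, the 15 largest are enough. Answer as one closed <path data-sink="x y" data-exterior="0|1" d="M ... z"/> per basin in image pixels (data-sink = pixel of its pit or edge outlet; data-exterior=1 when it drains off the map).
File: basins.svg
<path data-sink="16 118" data-exterior="1" d="M400 16l-384 0 0 152 10 2 20 13 14 15 8 26 0 28 18 21 14 9-3 6 0 6 6 12 0 18-4 16 1 8 31 26 4 8 3 18 262 0z"/><path data-sink="16 400" data-exterior="1" d="M96 288l-10 5-24 1-32 7-14-1 0 100 121 0-1-14-5-12-31-26-1-8 4-16 0-18-6-12z"/><path data-sink="16 196" data-exterior="1" d="M20 168l-4 0 0 132 14 1 26-6 24-1 16-4 4-8-14-9-18-21 0-28-8-26-14-15z"/>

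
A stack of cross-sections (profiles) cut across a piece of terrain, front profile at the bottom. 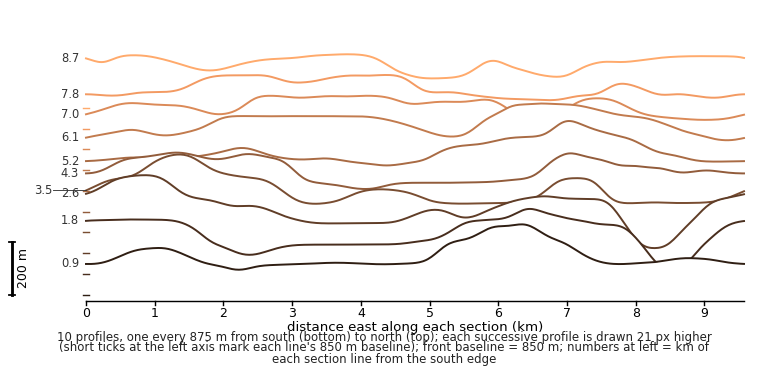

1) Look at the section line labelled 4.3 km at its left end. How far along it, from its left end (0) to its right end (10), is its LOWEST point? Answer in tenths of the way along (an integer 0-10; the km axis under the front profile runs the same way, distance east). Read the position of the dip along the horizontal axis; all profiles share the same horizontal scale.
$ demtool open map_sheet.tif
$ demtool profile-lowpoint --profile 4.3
4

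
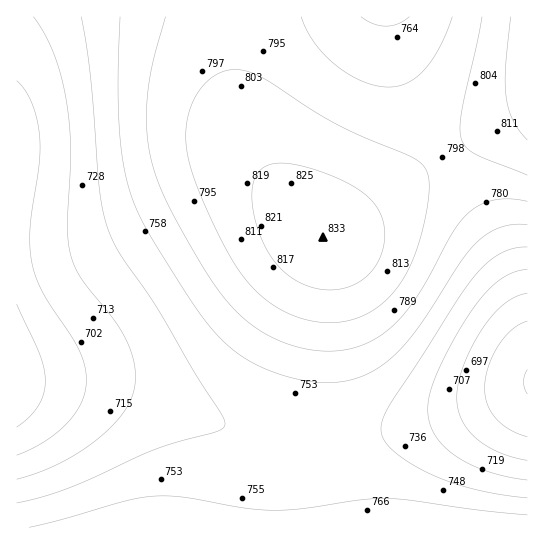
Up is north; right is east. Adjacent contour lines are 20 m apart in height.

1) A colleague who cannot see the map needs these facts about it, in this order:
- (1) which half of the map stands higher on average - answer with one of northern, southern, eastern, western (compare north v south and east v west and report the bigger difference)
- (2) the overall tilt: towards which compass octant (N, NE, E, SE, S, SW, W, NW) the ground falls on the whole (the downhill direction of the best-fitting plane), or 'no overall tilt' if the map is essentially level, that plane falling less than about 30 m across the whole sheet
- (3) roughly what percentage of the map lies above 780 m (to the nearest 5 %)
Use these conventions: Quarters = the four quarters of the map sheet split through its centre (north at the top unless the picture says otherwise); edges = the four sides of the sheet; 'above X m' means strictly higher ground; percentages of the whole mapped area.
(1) Taken as a whole, the northern half is higher than the southern.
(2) Overall the map slopes down towards the south-west.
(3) Roughly 35 % of the ground is higher than 780 m.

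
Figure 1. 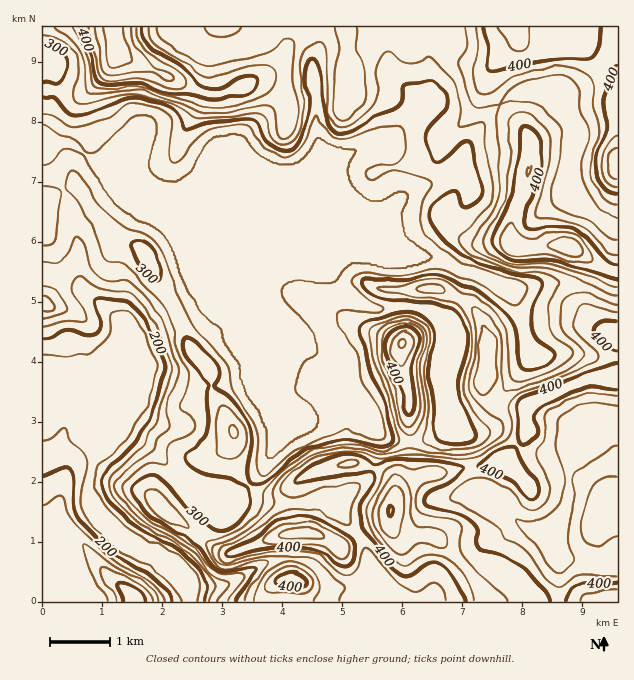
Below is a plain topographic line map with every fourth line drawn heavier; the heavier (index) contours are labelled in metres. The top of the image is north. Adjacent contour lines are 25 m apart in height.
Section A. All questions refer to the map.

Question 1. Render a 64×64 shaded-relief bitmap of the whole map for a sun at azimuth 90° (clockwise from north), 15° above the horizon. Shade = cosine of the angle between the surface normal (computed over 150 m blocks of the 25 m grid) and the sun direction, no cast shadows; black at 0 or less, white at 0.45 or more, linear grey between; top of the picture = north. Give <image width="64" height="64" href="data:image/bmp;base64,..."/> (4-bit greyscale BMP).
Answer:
<image width="64" height="64" href="data:image/bmp;base64,Qk12CAAAAAAAAHYAAAAoAAAAQAAAAEAAAAABAAQAAAAAAAAIAAATCwAAEwsAABAAAAAAAAAAAAAAABEREQAiIiIAMzMzAERERABVVVUAZmZmAHd3dwCIiIgAmZmZAKqqqgC7u7sAzMzMAN3d3QDu7u4A////ALqZmFM2rv/rhCNDJHmIiqmHmZmHeJiHVGm6mZu4Znh3qpmGQ1nO/smFNEMRRnic2oiJmYZ5mXZFerqZm7hWiIiZmXRGnN7sqYQkdjETaL7Zd5mYZYqpdVeaqpm8uGeZiJmYZGrN3LmYYAKKlSJYvKZYu5ZFm6hlaaqZms24d4iJmZdWrey5mYYgAHvKhmiZY0nchDWbqGeaqZmrzKmIiJmZhmreypmYYgABSKupiIdTa+xzNquYirupmqvKmYd4mZh2neyZmGQhJFRFZ3iJiHec6lJIqoisy6qqq6mYdniamHnOyZhkMjRpmGQ0RGiJrMymImq5iazLuru6mZh1eZqHnOyphTIjWKu5dUMzV4m9ynMSfMqZq8y7u6mZmHVomXi+2pdCETaby6mGVERnibuoUhN87KmavLuqmJmZdVeZec7JdCETacy6mZdlRWiJmZhSEnz/yqqrqphmi7qFV4l4vshSEjWLy6mZiGVEaJmZmGMiW//bqqqZh1Wcy4ZWiHitxzEjV5vKmYiHd0I3mqmZhSFK3cu7uph1Vqzbl2eIiJzHMjRXm7mIiIiaYhSJmZmXQkm6qry6l2Z5vMuXd4iIm7hTRFeal3eIibyUATaImaqFWKiJvLqHeJu8uph3iJmauXVERoh2d4iazscxE1Z4m7homImqmHZ5u8u6mIiImZqqhlRWZmZ3d4rfyWQjRWebyWaJqZmGRGm7u7qZmIiJmqqXZURVd3Zmeu/ah2VmZ5u4VHq7qYdDRom8upmZiIiaqph1RFZ3ZVVq/9qZh3d4mpcya9yph1VDR77amZmZiJqpmYZERWd1RGv/yZmYh3iZhRBt/amGVmQ2vtqZmZmIiamZl1Q0V3ZEjP65mZmHeJmEAG7+qXVGdTe9ypmZmYiJqZmYdCJXdlau7JmZmYiImXQAbv+oY0d1R7zLqZmImIiZmZmFIUZ2aL7amZmYiIiIYwBv/6dCWZZFiau7qIeZiJmZmYYhNWeKzbmZmYiIiIdSAY/+liFayWVWeaupd5mImZmZhjI0VorcqZmZiIiIh0EDr/2WIFrtp2VVaIiIiIiZmZmXQiNGi9ypmZmIiIh2IBXP/JcwOu/JdlRFZ4iIiZqpmZdSEUes25mZmZiIiHQQFt/8mEAp79qXZVVWd4mZmaqZhzECas3KmZmZmYh3dAAG3/6ZYAn/2ph2VVVnmZmJu5mFMROM26mZmZmZh3dkEAXP/6lgCP/ah3ZURWeqmIm8qXQiJay6mZmZmZiHd2QhFL//uWAJ79l2ZVVWeKqYis24UyJIvKmZmZmZmHd3ZUM1rv6pUTruyWZVVmeIqqms3KdDM1nLmZmZmZmId3eIdlacyphCa924ZlVWeJm7zMzKlkNFe8qZmZmZmId4iZmHd4mYdkWc3JdVVWeJqrzcy5iHREasuZmZmZmIiIiZh2d4iId4ib3LhlVVaJqqu8uod4dUaMypmZmZmYiJmYhkV4h3iau7zLmGVVZ4mIeaqod4h1V725mZmZmZmJmZhlV5mGZ5zcuqmHZmZnd2VompdniGVp3amZmZmZmZmZmHZ5qYdmirqYdmZ3dlZmZ3ial1aIZXvtqZmZmZmZmZmZiJmZmIiIh2ZURomGVXiqqZqnVohljeyZmZmZmZmZmZmZmZmZmHZURENHmYdnrNzKq6dmd2et2pmZmZmZmZmZmZmZmZmHZUREQ1iYd3nf7Lq7p2aIiby5mZmZmZmZmZmZmZmZmHZVZlQzaqh3et/bq7uXZ5qqqpmZmZmZmZmZmZmZmZmHZVeHZDNryYiKzLqbuod5q6mZmZmZmZmZmZmZmZmZmYdUaJhkMlrbmZqqmIu6h4q7mZmZmZmZmZmZmZmZmZmZh1RomXYxOM26qZmHeqmIq7mZmZmZmZmZmZmZmZmZmZmYZWiZh0EVvtuZmGZpmYm7qZmZmZmZmZmZmZmZmZiImZh2Z4mXQhSe7JmHRFmIirqZmZmZmZmZmZmZmZmZh3iZmId3iYZDI43sqYUjSHebuZmZiImpmZmZmZmZmZmHaJmYiImYdUMzbO2pcxJHd6upmZmHeKqZmZmZmJmZmYd4iYh3iqhlRDNb7rlzAjZomZmZmYdnq6mZmYdnq6mZmHiIh3eJqWVVQ1ruuXMRN3eImZmZh2acuZmYZEe+yoiJiId2d3mqdVVEWt7JhSI3d4iZmZmXZYvLmZdCNs/6doqpiHZneJqGVVRq3bmGMjZniZqpmZhlabuph0M2v/pEi8uYh3d3iZdUVXrMuYdDR2eKqqqpmGRXmZmZZEav+SOMy6mYh3d3iWVWi8uphkRXdomqu7mHVEV4iaqXZq/4E4vMuqqYd2V4h2eauph1RVh2aJq7qGVEVXiaqqqIrvgTesy6qqmGVFeamJmZmHVFaIZWeaqXVEaJmZmau6q+5xN6zcuqqYZURpu6mZmYdUVphlQ1iZdVaby5h3mru8/WI3nNyqmZhlRGisupmZh2VnmHUQFpmIeL3sl3eJq739Ykec3KmJmGVUWJq6qZh3ZniZdAAFmqq7zduYd3iavfxjV5vLmImXZmVXiZqqmYd4iJhzAASbzd3MuZiIiIic63RXmrqYiZh3ZVZ4iamZmZmYh1IAFZ3u7LqZmZmZh4rLhmiaqpiJmId1RWeJqZiJqpl2UxE2rv/bmZiImZmYiaqXaJqqmIqph3U0Z4qqmImrqWZkIke+/9qZmHiaqZmImqdoqZqYiqmHZDR4iqqZiKup"/>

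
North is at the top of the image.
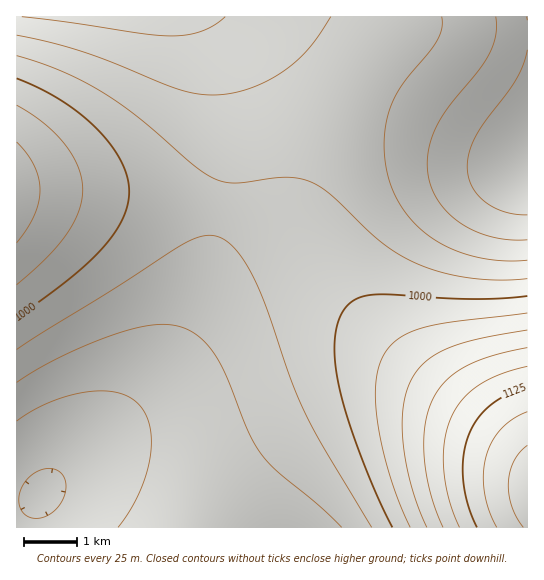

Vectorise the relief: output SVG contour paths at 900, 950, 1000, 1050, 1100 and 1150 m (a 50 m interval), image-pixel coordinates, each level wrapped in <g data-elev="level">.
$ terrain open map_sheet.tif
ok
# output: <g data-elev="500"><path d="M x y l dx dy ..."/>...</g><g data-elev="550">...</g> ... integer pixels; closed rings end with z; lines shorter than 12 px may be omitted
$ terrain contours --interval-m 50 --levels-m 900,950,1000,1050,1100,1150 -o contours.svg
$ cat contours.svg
<g data-elev="900"><path d="M33 518l-8-4-5-7-1-9 3-11 7-9 9-7 9-3 10 2 5 4 4 8 0 9-4 10-5 8-8 6-8 3z"/><path d="M527 215l-12-1-12-3-10-4-9-6-8-8-5-8-3-10-1-9 2-15 6-14 10-15 30-41 8-15 4-16"/></g><g data-elev="950"><path d="M17 382l21-13 27-14 29-13 28-10 20-5 17-3 15 1 13 4 16 12 15 18 10 20 21 54 14 24 14 14 41 34 24 22"/><path d="M527 260l-22 1-23-3-21-6-20-9-18-11-13-14-11-16-8-17-5-18-2-18 1-19 4-17 5-14 7-13 36-45 5-12 0-12"/><path d="M331 17l-22 32-12 12-14 10-15 10-17 7-17 5-16 2-17-1-19-4-96-37-33-10-36-8"/></g><g data-elev="1000"><path d="M17 318l55-41 31-30 12-14 8-15 5-13 1-14-2-14-6-16-10-16-14-16-17-15-19-14-21-11-23-11"/><path d="M527 296l-56 3-98-4-11 2-8 3-7 6-5 7-5 14-3 19 2 21 4 24 9 32 14 38 15 36 14 30"/></g><g data-elev="1050"><path d="M527 330l-49 9-31 9-12 7-10 7-7 8-7 10-5 13-3 14-1 18 1 18 9 44 15 40"/><path d="M17 243l10-14 7-14 5-13 1-12-1-12-5-12-7-12-10-12"/></g><g data-elev="1100"><path d="M527 366l-28 9-21 11-17 15-11 18-6 24 0 27 5 29 10 28"/></g><g data-elev="1150"><path d="M527 412l-14 7-12 10-9 13-6 15-3 17 2 19 4 17 8 17"/></g>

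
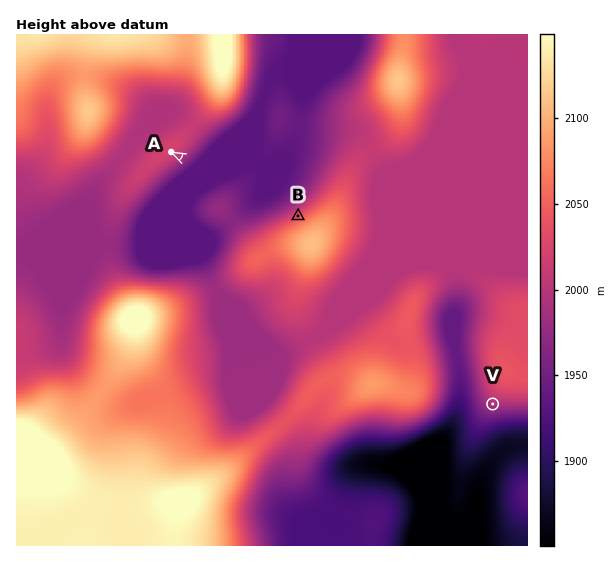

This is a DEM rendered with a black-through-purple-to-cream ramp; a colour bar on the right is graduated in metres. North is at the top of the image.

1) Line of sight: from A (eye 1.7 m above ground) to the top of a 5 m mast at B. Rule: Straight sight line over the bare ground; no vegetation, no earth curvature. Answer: yes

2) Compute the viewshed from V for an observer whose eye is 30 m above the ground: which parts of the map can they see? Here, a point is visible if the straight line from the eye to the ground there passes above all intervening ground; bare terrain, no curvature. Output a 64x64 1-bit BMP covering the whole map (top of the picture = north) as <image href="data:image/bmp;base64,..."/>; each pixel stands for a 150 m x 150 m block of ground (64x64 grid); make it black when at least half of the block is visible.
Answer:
<image width="64" height="64" href="data:image/bmp;base64,Qk0+AgAAAAAAAD4AAAAoAAAAQAAAAEAAAAABAAEAAAAAAAACAAATCwAAEwsAAAIAAAAAAAAA////AAAAAAAAAAf//////wAAB///////AAAD//////4AAAP//////gAAA//////+AAAH//////8AAAf/n////wAAB/8f////BwB7/x////8PgP//H////x+A//+f////PwH//9////9/Af/Pz4P///AB/wHHgf//AAAAAAMA//8AAAAAAAB//wAAAAAAAH//AAAAAAAAf/8AAAAAAAA//wAAAAAAAD+/AAAAAAAAP7wAAAAAAAAfMAAAAAAAAB8AAAAAAAAAPwAAAAAAAAA/AAAAAAAAAD4AAAAAAAAAfgAAAAAAAAB+AAAAAAAAAH4AAAAAAAAAfAAAAAAAAAA+AAAAAAAAAB4AAAAAAAAADgAAAAAAAAAHAAAAAAAAAAIAAAAAAA4ABgAAAAAADwAOAAAAAAAHAA4AAAAAAAMAHgAAAAAAAwAcAAAAAAABADwAAAAAAAAAPAAAAAAAAAB8AAAAAAAAAPwAAAAAAAAA+AAAAAAAAAH4AAAAAAAAAfgAAAAAAAAD+AAAAAAAAAf4AAAAAAAAD/AAAAAAAAAH8AAAAAAAAAPwAAAAAAAAB/AAAAAAAAAP8AAAAAAAAB/wAAAAAAAAD/AAAAAAAAAH8AAAAABgAAHwAAAAAGAAAHAAAAAAMAAAAAAAAAAwAAAAAAAAADAAAAAAAAAAMAAAAAAAAAAwAAAgAA=="/>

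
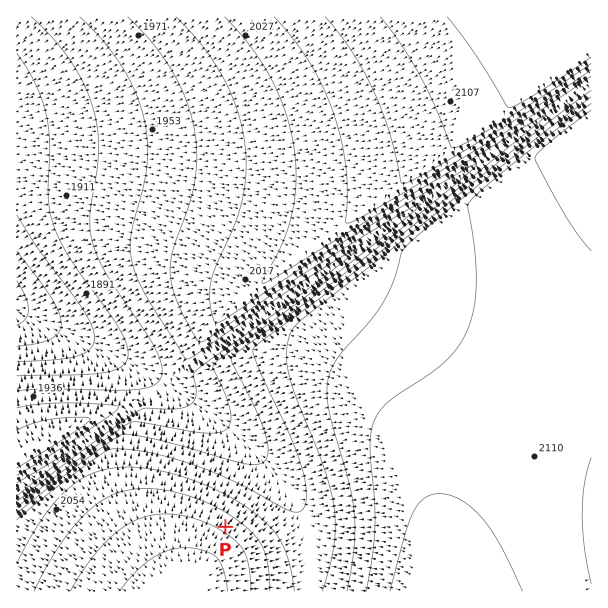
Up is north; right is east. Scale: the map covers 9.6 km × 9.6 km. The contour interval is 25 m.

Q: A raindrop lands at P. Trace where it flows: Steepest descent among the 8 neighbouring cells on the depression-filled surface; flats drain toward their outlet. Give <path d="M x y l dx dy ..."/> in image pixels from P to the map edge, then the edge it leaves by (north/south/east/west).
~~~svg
<path d="M225 527l38-38 0-24-66-66-2 0-3-3-1 0-3-3-11-6-6-6-7 0-6-6-11-4-3-3-18-9-3 0-19-11-3 0-11-6-3 0-10-6-3 0-8-4-3 0-7-5-3 0-8-4-3 0-10-6-3 0-12-6"/>
exit: west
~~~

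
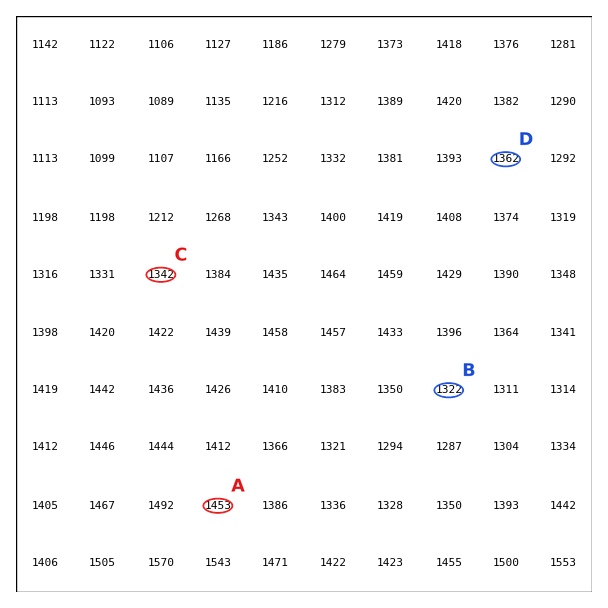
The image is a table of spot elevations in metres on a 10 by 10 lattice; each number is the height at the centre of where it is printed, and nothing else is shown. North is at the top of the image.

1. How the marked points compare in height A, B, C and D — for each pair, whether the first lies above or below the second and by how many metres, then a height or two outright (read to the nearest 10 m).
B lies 130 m below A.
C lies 110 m below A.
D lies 90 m below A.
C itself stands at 1340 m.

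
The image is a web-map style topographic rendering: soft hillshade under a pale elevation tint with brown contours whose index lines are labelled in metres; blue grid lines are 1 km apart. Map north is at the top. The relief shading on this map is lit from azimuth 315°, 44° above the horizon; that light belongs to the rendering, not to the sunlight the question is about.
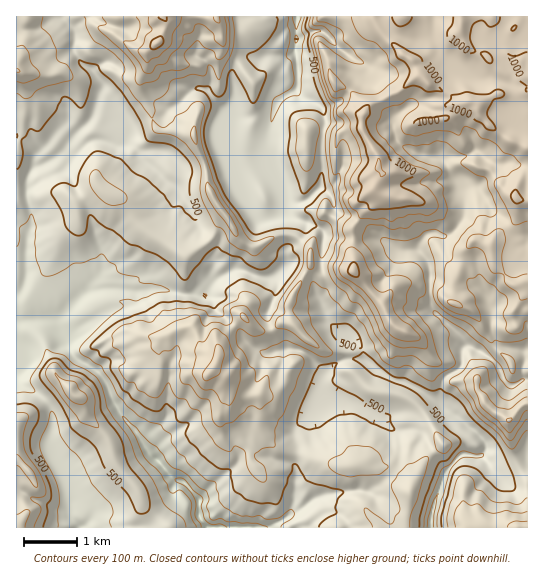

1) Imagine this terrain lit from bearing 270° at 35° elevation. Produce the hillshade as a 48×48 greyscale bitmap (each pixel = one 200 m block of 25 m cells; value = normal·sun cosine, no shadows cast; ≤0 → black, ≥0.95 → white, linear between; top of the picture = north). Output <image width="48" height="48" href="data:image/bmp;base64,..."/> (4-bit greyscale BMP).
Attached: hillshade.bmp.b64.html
<image width="48" height="48" href="data:image/bmp;base64,Qk32BAAAAAAAAHYAAAAoAAAAMAAAADAAAAABAAQAAAAAAIAEAAATCwAAEwsAABAAAAAAAAAAAAAAABEREQAiIiIAMzMzAERERABVVVUAZmZmAHd3dwCIiIgAmZmZAKqqqgC7u7sAzMzMAN3d3QDu7u4A////AEMkeKqrupl0FqmZmqu7uqq6mXBP/amamIQTeZqryoZkO9qpmXi7qrupmoE+/ZiIiGYzaZqrymRmXOy6mXaaq7uZq5MM/ZZnirkhaaq7uENWnN27qGaamqqqu6UI/XVorLcCeqvLlTNb3LzLqGaaqqmZqqcU7WR5vIIFmrzJYzary7q8l2ebu6mYialCq3abuxA4qry3MlvLy7qqh4iqqqmYiZmFRpq8qAFZq7y1E5zMzLqZmIeJqqqYiZmqU3m9lQJpu7uDFrvMzLmJmGeJqqmIiam6VXndcTJJ3LhBWru8zbl5l1aJqqmImqqnaKzdYFM63ZMUq6m7vdlnh1V5mpmZqqqGi93cc3Z83GAZzKisvNpniFRYmZmqmZhnrO6XrInN2jBMzKiry7pnh2RXmaq6mIeJvetVrLzttRGdy6is3JhVeHVGmqqoiJupztc1ms78Qzjeyqit3JdUeIdFirl4qqumjdc5pqzpJavdy6ms3KZDaJlViZiMyYunSKiblau3e8zLu6mczLUjaJmalWi92ol0R5vah6qXm93Lu7qazKQmiIq5NHrO25YiV7y5h6mImrzcuquqmpZ5h5qDR5ve7GIUasurl5mZqqq7uau6hnrYOMlTaaze1zJHq7icqJmZmqmaqruYdZ3GOMtUe7vepDR8ymSdyamZmaqZmaqYeL3JZ9xUnMzdhUSuyFaczKqZmJmZmZqqiby4Z82VrMy4h1WduHi8upqpmZmqmaq5d5qpia3JvutkeHWNyYq6qZqpiZmqqavKZomrp3vsv/pDV4etypu5mZqpiImqqqu6dYqrlmrsjupDWIi8y6uoiZq6mYirqqqZmIu5hmnZjupFeIm7zcqYiJq7qXirupmImryTapiYrvtWmYeKvcqYiIq7uYmqqYiIm9swaZmc3ux3mGd4isurqYq7upqpmIiIrdYDiZrO2+7Ih3h0R7qtyoq7uquph3eJzqAoqYq9zf/KmIdSN6rOypq7qruYd3eK3kBpqJu5v//qh3ZTSKzuuImqm8qHd3ia3CKJmJzIvv/bhmVEaKzcqmiprNp3d4qq2iWZma3Yvu7sllVEasuau0aZm8p3eJmrxyeZmb7Yvs39YzRorLmqu1eJmrmImZm8siiZmc7Xvs3qMliJupq7u3iImamZrLqscEmZmb7Yvt7VN6h4qZq7mIh3iZmZrdqrYEmqib7Ynv6Ua9l4iKuomZh3iYmZvbmrgTiqiL23r/6UWsupiKl4mZh3iYiazKiKpDerh6uZ3/2nZ5u7qqh4mZh3mWec24h4h3ebdYms/tuauHmqqpiYmXd3iFat23ZmeZacdHi+/5eKvLqXiZmpqmZ3ZVnM3XVneHaadnev/neavNt2iZqqqlVnZYq87ZVmaIVneHa//GibzMl4mqqZqmZ2aam97qQzaqQmiGbP93u7zJeJqqmZmXd3abvNzdcjarMXd2XfyMy7yoiauoiZmYd3et3KvdpEabIXhlTf7dy7qYibuYmZmYZnm8zLretkeYAYh0Pvyby6qoeKuomZmQ=="/>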